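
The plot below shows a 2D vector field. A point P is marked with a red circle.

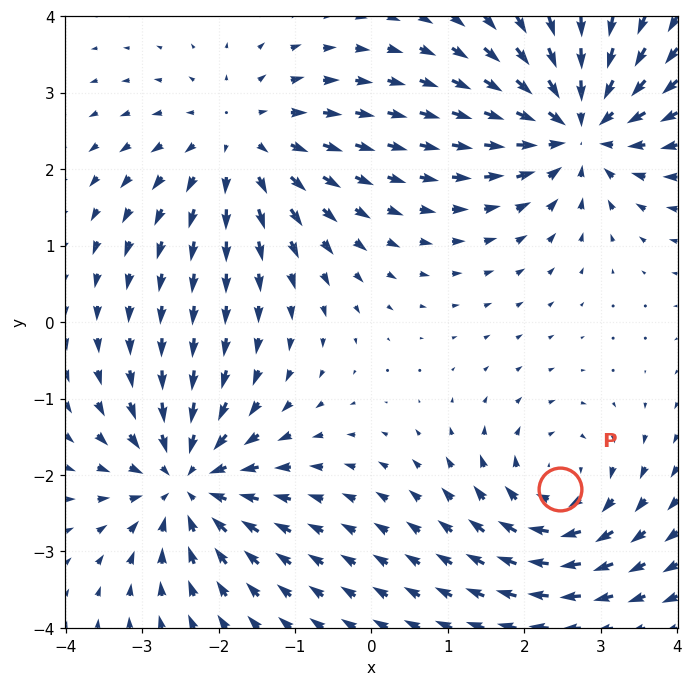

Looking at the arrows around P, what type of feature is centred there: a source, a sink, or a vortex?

At P (2.5, -2.2) the arrows circulate clockwise. Divergence ≈0, curl about -4 — near-zero divergence with nonzero curl is a vortex.

vortex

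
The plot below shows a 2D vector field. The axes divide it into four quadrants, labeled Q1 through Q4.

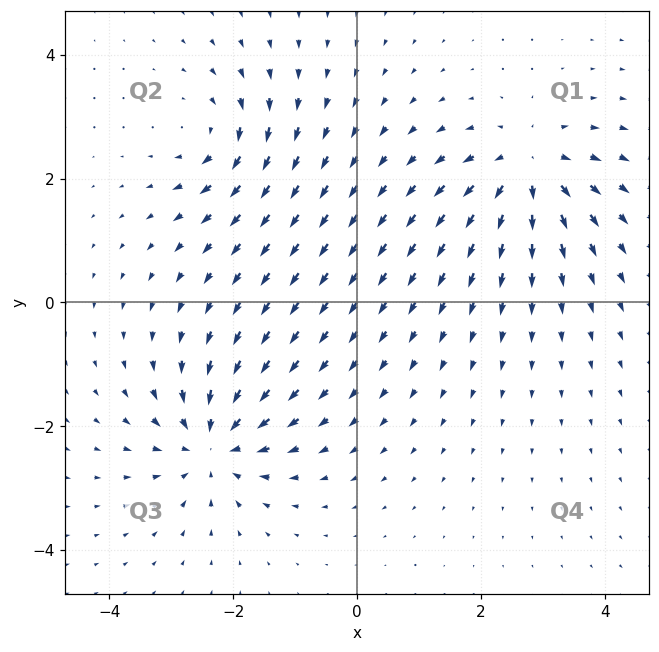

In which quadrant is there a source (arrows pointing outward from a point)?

Q1

The source sits at approximately (2.8, 2.2), which lies in quadrant Q1. The divergence there is about +5, positive as expected for a source.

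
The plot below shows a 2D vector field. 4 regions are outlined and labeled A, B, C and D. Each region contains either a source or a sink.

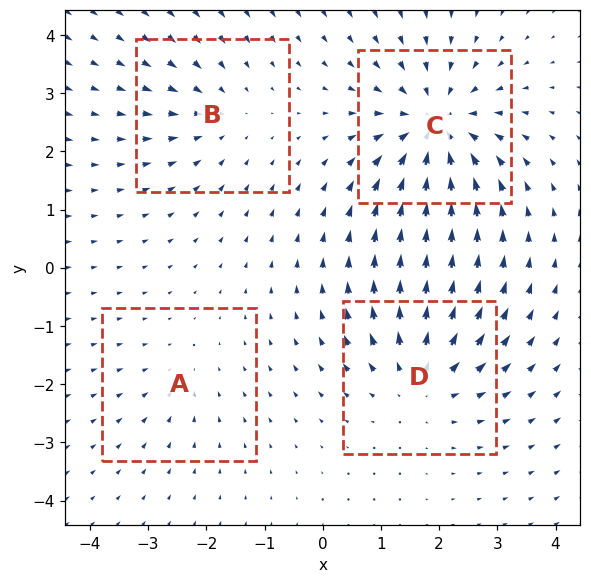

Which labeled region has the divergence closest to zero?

Divergence at each region's feature centre — A: about -2, B: about -3, C: about -7, D: about +5. Region A is closest to zero.

A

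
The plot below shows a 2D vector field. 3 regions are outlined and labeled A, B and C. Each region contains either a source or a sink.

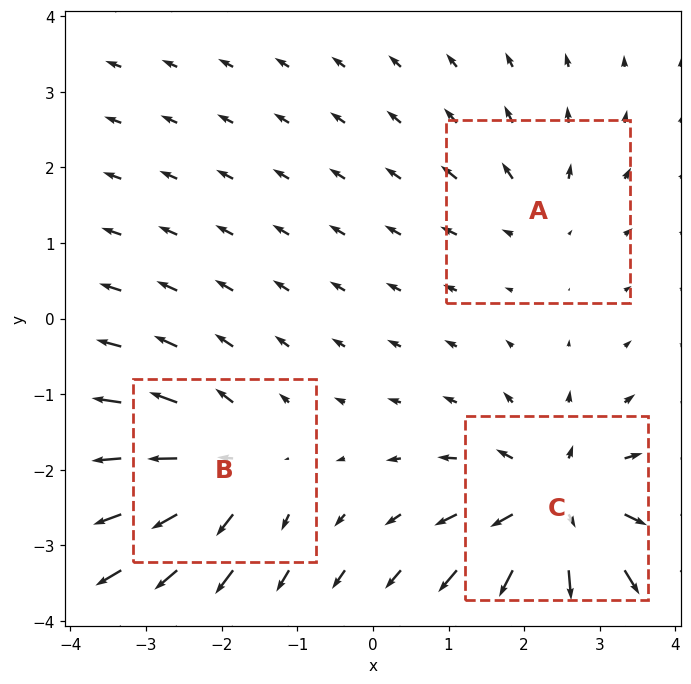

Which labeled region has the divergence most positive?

Divergence at each region's feature centre — A: about +2, B: about +4, C: about +6. Region C is most positive.

C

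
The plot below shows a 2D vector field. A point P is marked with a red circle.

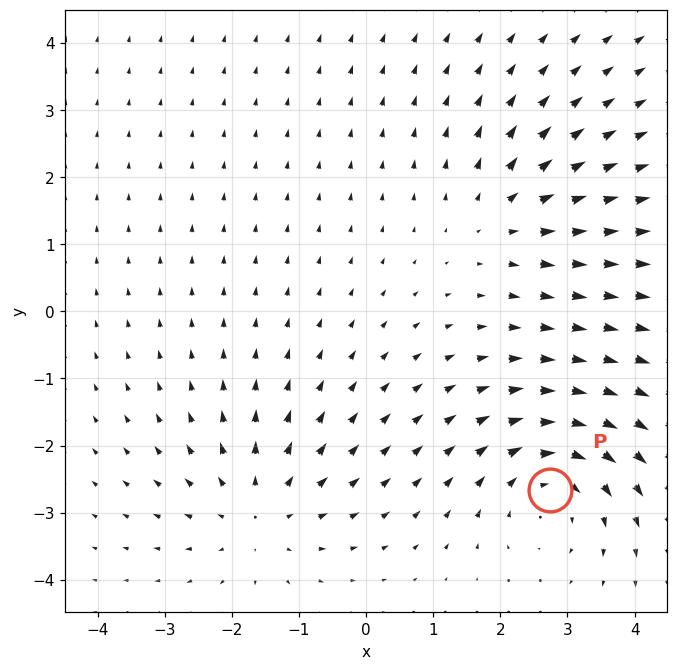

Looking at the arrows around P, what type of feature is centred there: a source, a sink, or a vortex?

At P (2.7, -2.7) the arrows circulate clockwise. Divergence ≈0, curl about -4 — near-zero divergence with nonzero curl is a vortex.

vortex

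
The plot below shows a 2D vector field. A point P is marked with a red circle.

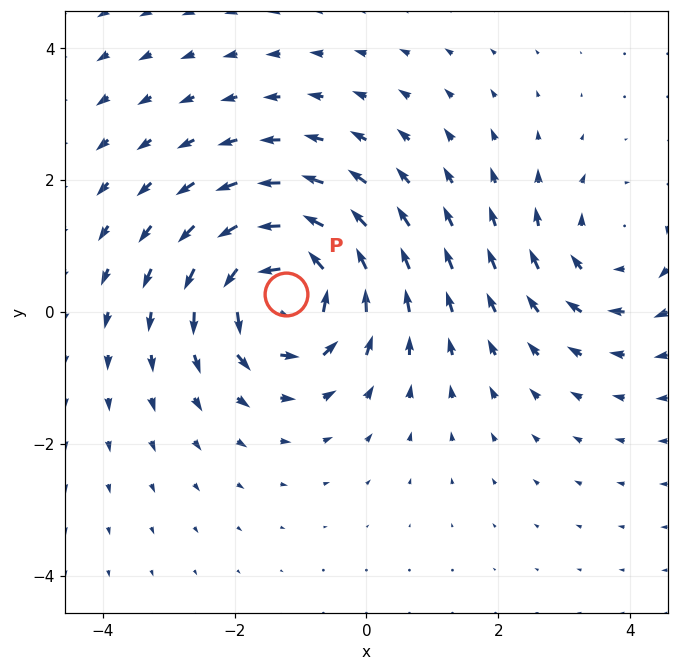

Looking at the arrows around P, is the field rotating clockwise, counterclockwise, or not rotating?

Near P at (-1.2, 0.3) the arrows circulate counterclockwise. The curl (z-component) there is about +5; positive curl means counterclockwise rotation.

counterclockwise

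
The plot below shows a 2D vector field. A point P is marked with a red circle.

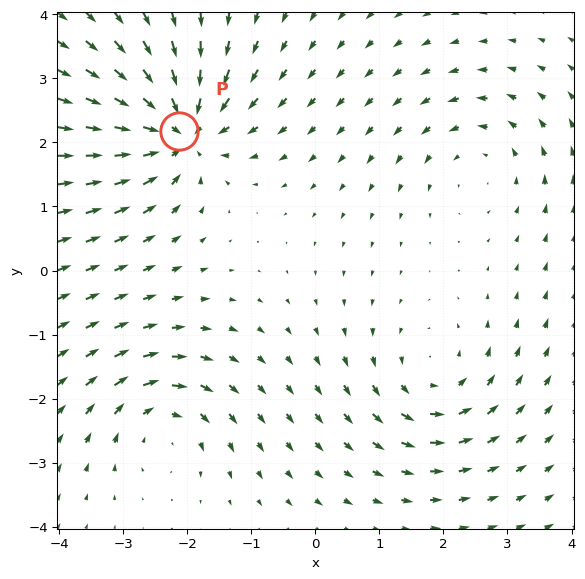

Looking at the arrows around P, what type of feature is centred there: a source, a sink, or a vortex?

At P (-2.1, 2.2) the arrows converge inward. Divergence about -6, curl ≈0 — negative divergence with near-zero curl is a sink.

sink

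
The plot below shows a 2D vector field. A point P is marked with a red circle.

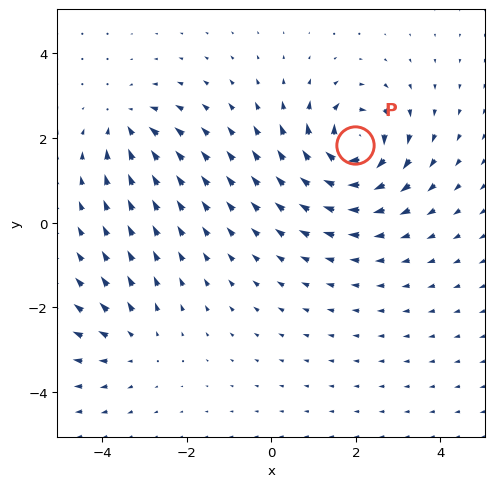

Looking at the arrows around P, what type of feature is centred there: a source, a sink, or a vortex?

vortex

At P (2.0, 1.8) the arrows circulate clockwise. Divergence ≈0, curl about -7 — near-zero divergence with nonzero curl is a vortex.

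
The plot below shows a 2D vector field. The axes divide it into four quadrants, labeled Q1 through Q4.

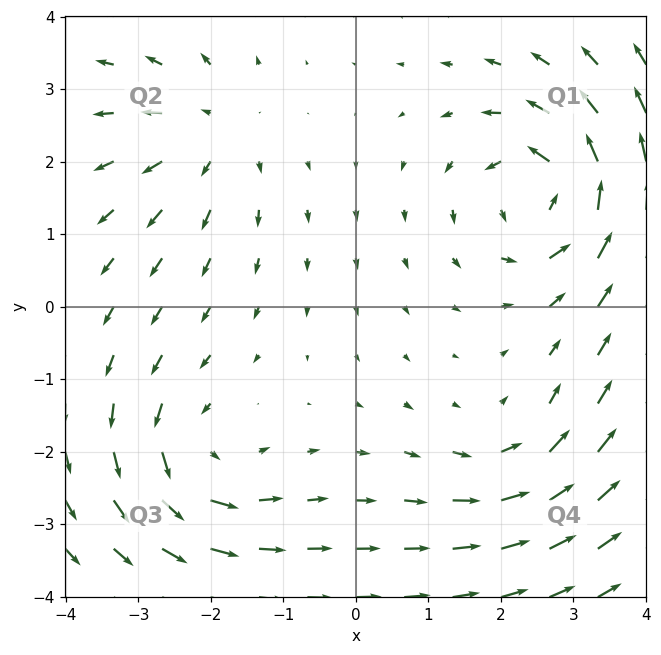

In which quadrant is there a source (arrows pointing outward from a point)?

The source sits at approximately (-2.0, 2.4), which lies in quadrant Q2. The divergence there is about +3, positive as expected for a source.

Q2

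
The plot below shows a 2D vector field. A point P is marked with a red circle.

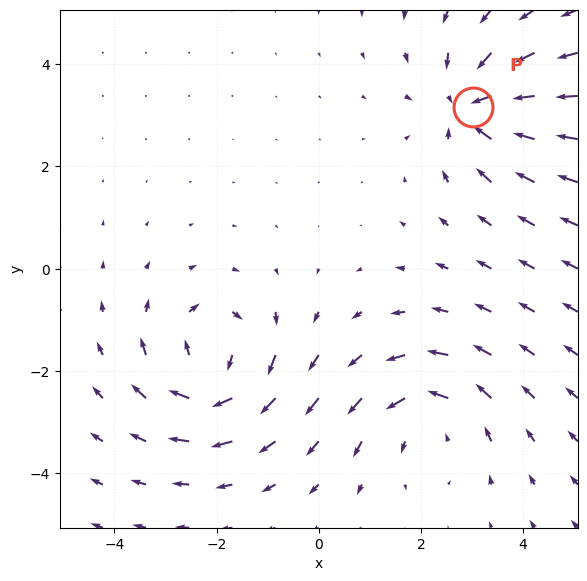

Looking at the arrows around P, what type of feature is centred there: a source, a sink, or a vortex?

sink

At P (3.0, 3.2) the arrows converge inward. Divergence about -3, curl ≈0 — negative divergence with near-zero curl is a sink.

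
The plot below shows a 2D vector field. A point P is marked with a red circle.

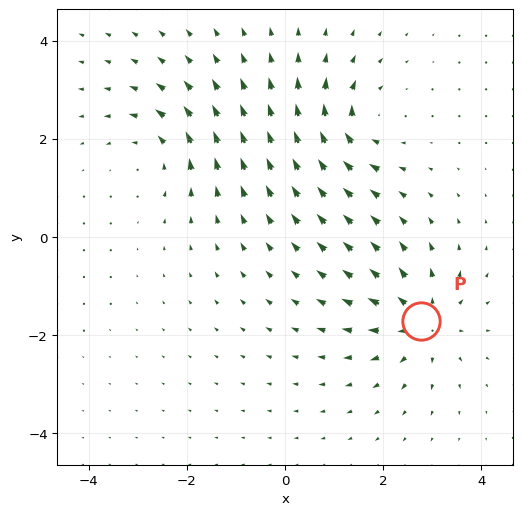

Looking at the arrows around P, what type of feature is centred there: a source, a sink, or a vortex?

source

At P (2.8, -1.7) the arrows spread outward. Divergence about +6, curl ≈0 — positive divergence with near-zero curl is a source.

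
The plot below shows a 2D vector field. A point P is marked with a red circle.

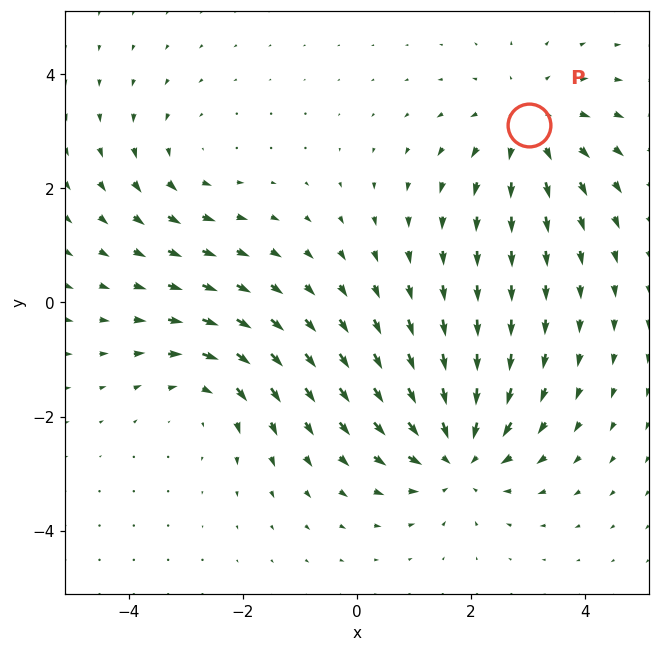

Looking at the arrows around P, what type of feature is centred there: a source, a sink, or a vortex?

source

At P (3.0, 3.1) the arrows spread outward. Divergence about +3, curl ≈0 — positive divergence with near-zero curl is a source.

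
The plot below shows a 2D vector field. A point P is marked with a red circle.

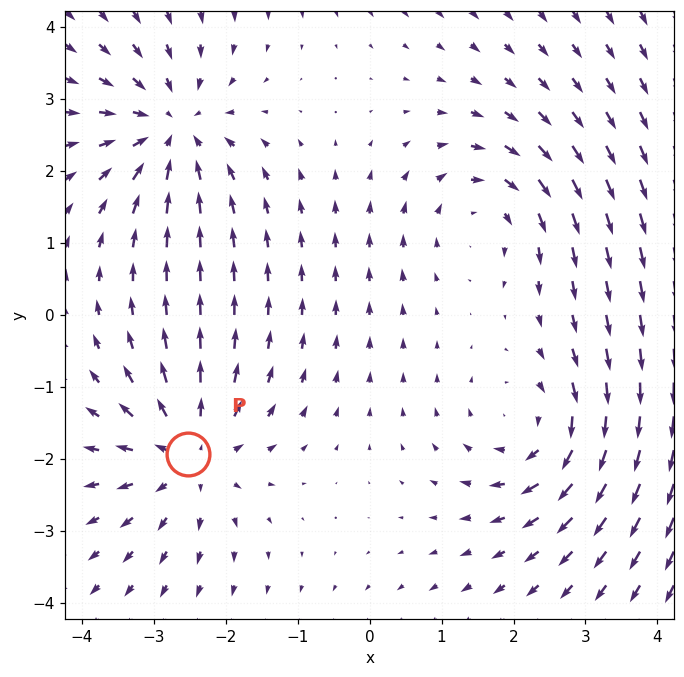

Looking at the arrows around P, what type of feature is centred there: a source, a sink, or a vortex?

At P (-2.5, -1.9) the arrows spread outward. Divergence about +4, curl ≈0 — positive divergence with near-zero curl is a source.

source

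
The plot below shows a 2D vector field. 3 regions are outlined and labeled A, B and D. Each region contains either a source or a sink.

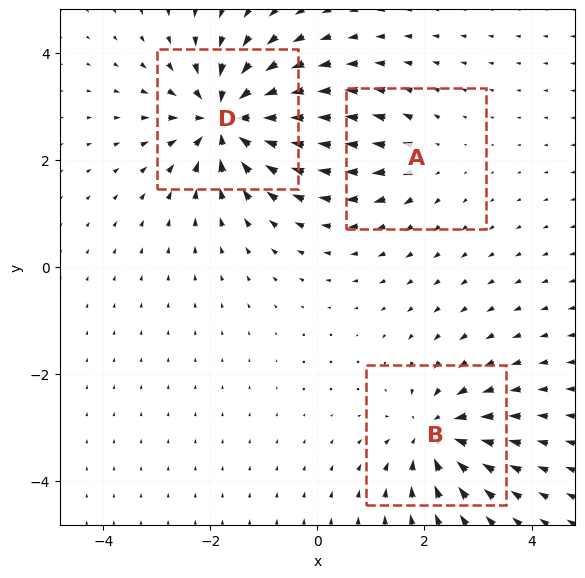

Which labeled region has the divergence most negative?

Divergence at each region's feature centre — A: about +2, B: about -4, D: about -6. Region D is most negative.

D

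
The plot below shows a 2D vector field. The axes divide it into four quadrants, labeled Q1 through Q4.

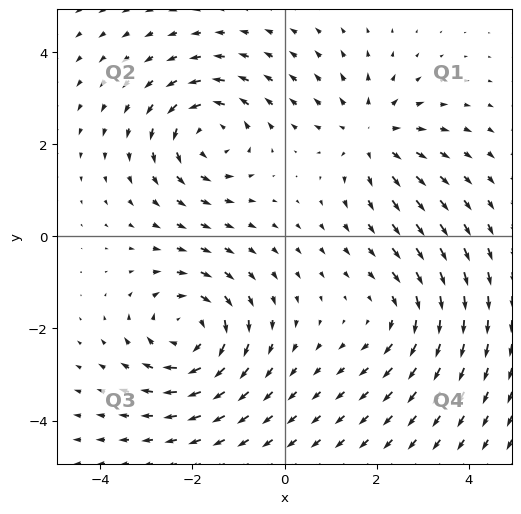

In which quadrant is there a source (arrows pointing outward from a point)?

Q1

The source sits at approximately (1.9, 2.2), which lies in quadrant Q1. The divergence there is about +4, positive as expected for a source.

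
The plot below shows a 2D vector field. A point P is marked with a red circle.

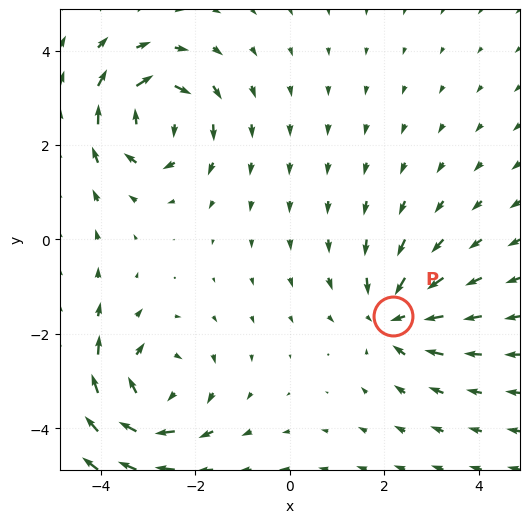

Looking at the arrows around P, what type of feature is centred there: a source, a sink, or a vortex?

At P (2.2, -1.6) the arrows converge inward. Divergence about -4, curl ≈0 — negative divergence with near-zero curl is a sink.

sink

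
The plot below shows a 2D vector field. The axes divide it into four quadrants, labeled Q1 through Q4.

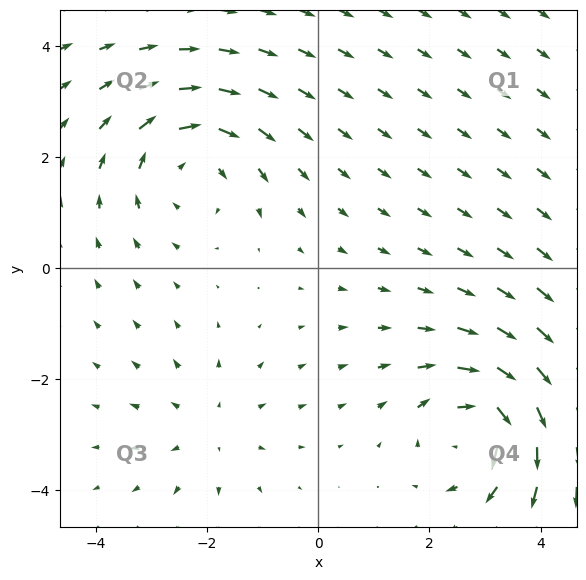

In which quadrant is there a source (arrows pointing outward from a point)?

The source sits at approximately (-2.0, -2.9), which lies in quadrant Q3. The divergence there is about +2, positive as expected for a source.

Q3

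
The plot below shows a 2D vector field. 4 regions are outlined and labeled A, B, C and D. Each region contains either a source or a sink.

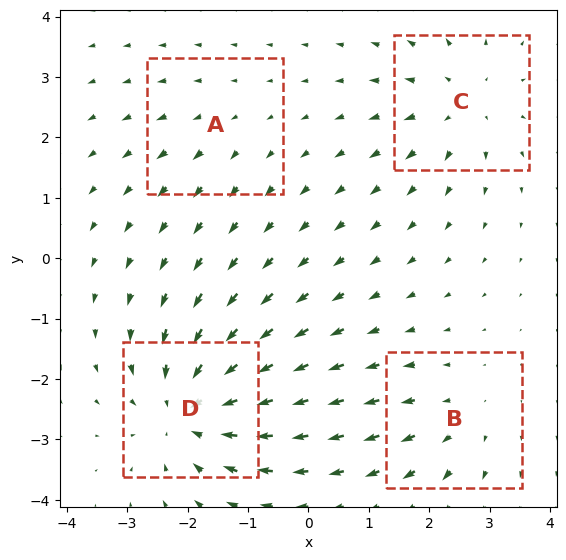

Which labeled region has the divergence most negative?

Divergence at each region's feature centre — A: about +2, B: about +3, C: about +4, D: about -6. Region D is most negative.

D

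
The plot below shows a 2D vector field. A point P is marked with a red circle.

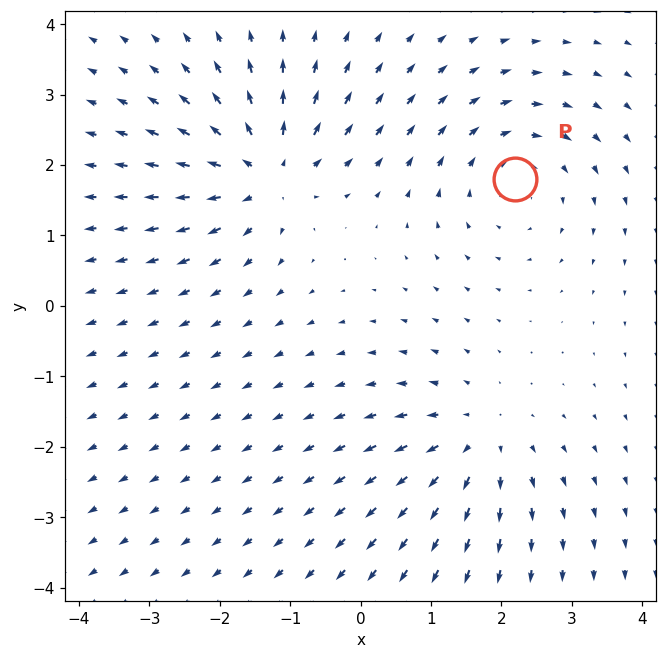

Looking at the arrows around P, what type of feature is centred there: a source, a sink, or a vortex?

At P (2.2, 1.8) the arrows circulate clockwise. Divergence ≈0, curl about -4 — near-zero divergence with nonzero curl is a vortex.

vortex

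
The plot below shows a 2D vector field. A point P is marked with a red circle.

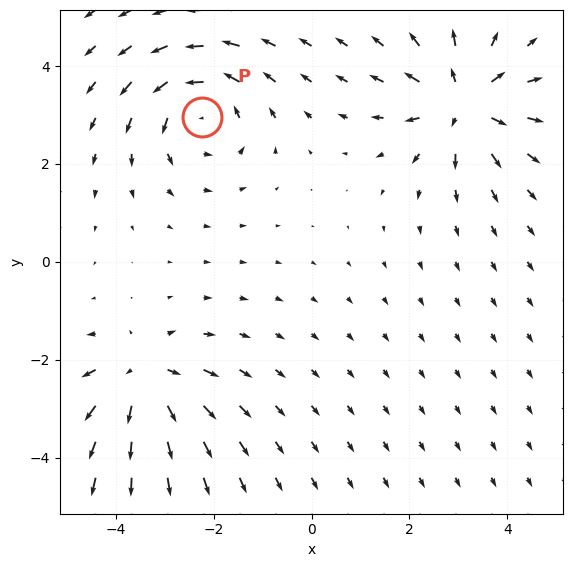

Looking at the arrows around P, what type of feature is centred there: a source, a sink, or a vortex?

vortex

At P (-2.2, 3.0) the arrows circulate counterclockwise. Divergence ≈0, curl about +4 — near-zero divergence with nonzero curl is a vortex.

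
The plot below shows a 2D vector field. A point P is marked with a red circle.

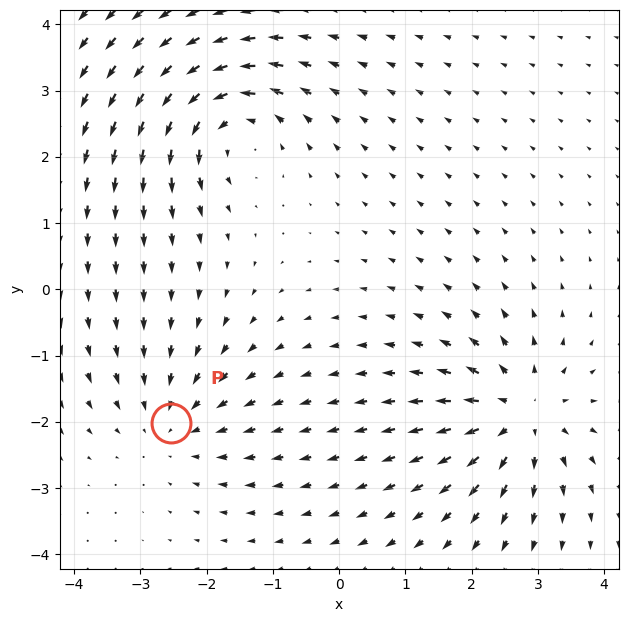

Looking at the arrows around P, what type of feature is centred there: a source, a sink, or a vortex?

At P (-2.5, -2.0) the arrows converge inward. Divergence about -3, curl ≈0 — negative divergence with near-zero curl is a sink.

sink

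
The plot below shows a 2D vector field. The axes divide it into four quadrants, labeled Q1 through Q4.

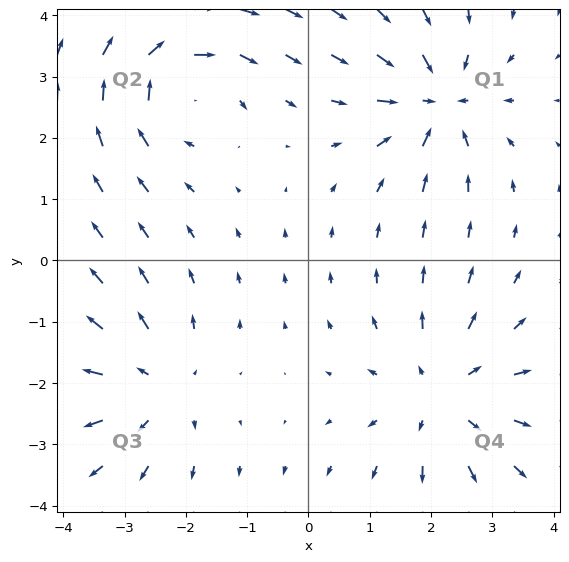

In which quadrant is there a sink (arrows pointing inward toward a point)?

The sink sits at approximately (2.1, 2.6), which lies in quadrant Q1. The divergence there is about -6, negative as expected for a sink.

Q1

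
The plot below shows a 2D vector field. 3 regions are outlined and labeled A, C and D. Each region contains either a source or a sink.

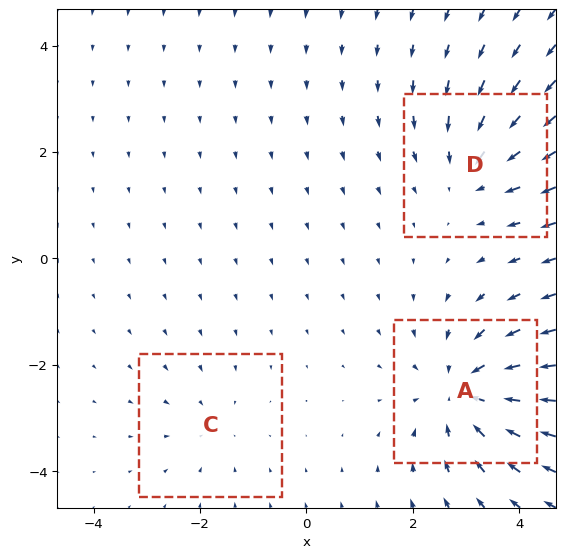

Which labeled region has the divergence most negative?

A

Divergence at each region's feature centre — A: about -5, C: about -2, D: about -3. Region A is most negative.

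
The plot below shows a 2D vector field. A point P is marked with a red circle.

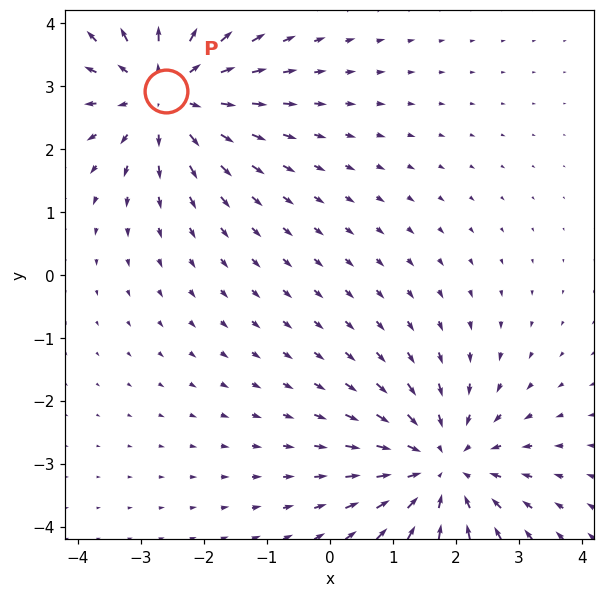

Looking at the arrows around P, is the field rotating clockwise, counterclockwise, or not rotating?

not rotating

Near P at (-2.6, 2.9) the arrows show no circulation. The curl there is ≈0.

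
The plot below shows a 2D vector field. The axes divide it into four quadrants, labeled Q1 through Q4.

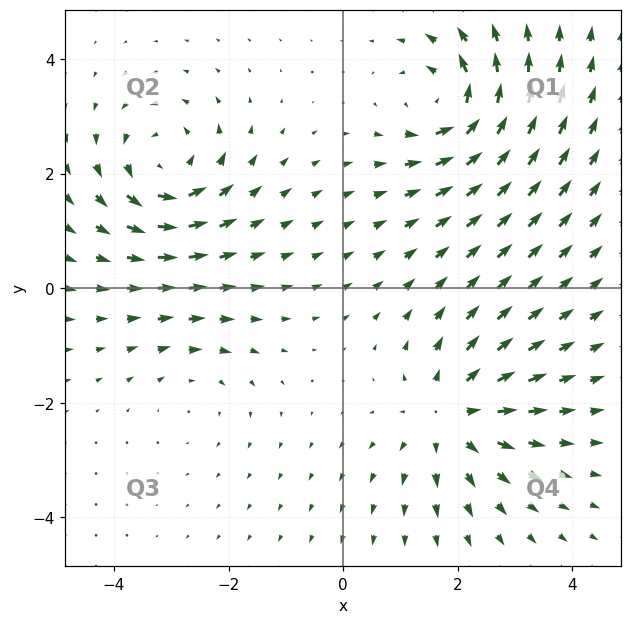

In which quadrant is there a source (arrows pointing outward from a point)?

Q4

The source sits at approximately (1.9, -2.2), which lies in quadrant Q4. The divergence there is about +5, positive as expected for a source.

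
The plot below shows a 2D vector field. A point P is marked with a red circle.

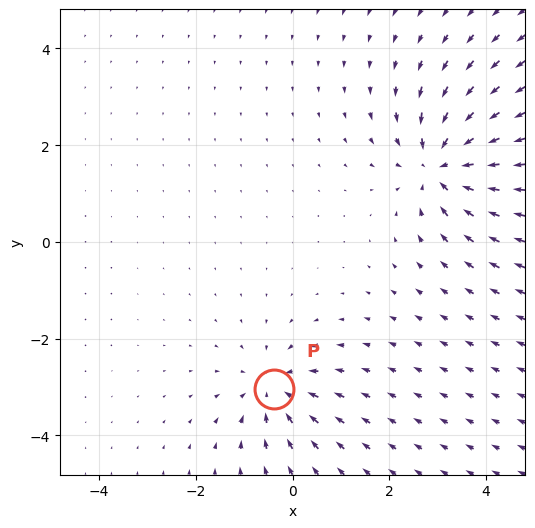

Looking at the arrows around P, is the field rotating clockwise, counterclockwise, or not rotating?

Near P at (-0.4, -3.0) the arrows show no circulation. The curl there is ≈0.

not rotating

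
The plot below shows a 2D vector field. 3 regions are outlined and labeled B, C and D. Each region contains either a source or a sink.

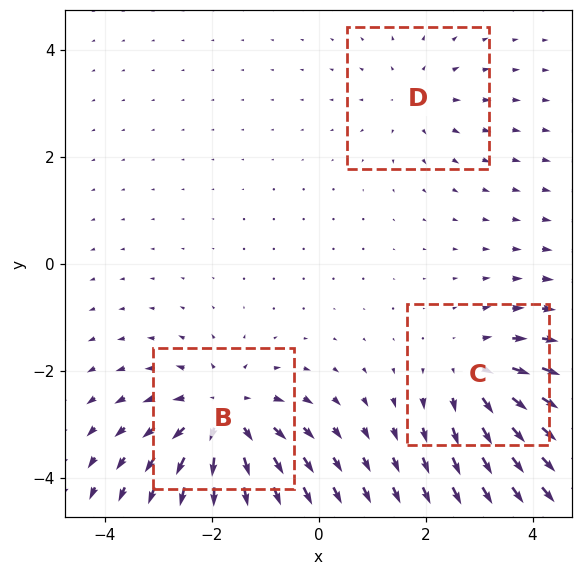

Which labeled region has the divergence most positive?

B

Divergence at each region's feature centre — B: about +5, C: about +3, D: about +2. Region B is most positive.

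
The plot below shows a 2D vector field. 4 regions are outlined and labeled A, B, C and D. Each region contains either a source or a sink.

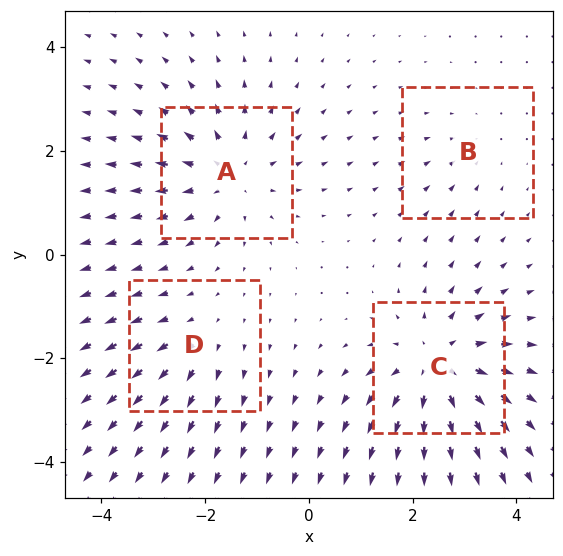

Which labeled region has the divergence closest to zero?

Divergence at each region's feature centre — A: about +5, B: about -2, C: about +6, D: about +3. Region B is closest to zero.

B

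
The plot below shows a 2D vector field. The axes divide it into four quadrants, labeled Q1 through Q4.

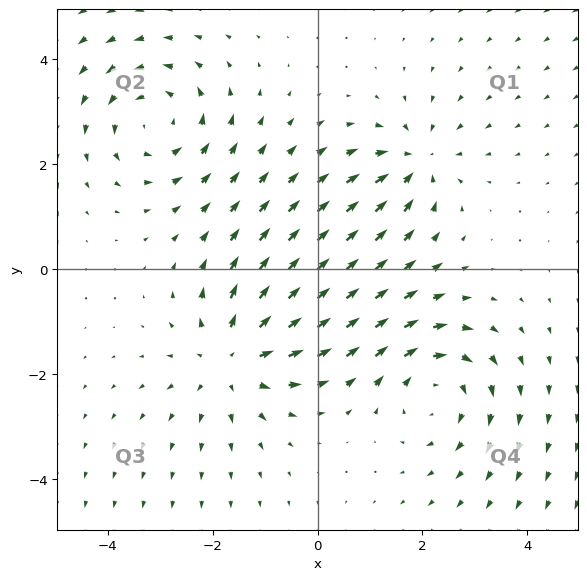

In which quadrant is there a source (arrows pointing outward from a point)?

The source sits at approximately (-1.6, -1.7), which lies in quadrant Q3. The divergence there is about +4, positive as expected for a source.

Q3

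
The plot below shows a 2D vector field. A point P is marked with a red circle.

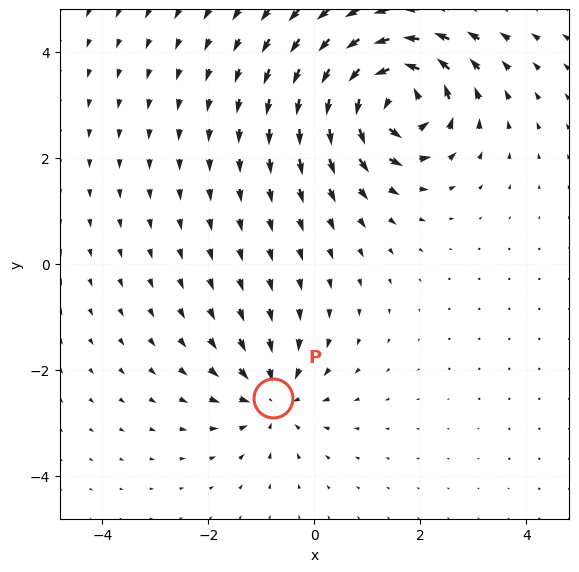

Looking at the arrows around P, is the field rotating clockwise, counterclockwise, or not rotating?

Near P at (-0.8, -2.5) the arrows show no circulation. The curl there is ≈0.

not rotating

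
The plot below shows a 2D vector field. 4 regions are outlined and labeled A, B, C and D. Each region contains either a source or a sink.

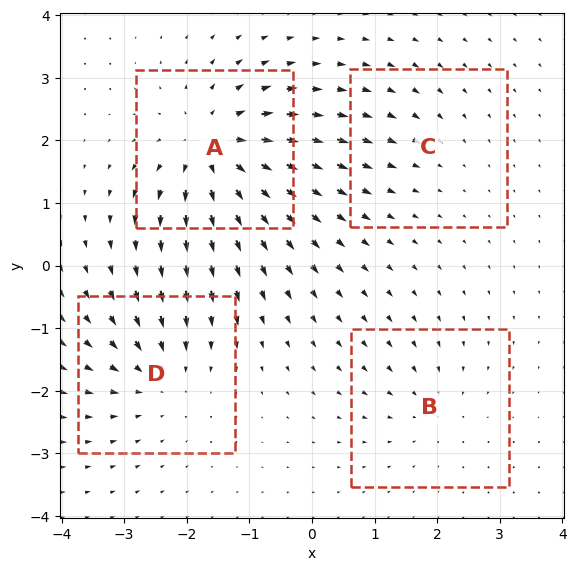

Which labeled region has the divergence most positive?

A

Divergence at each region's feature centre — A: about +8, B: about -3, C: about -2, D: about -5. Region A is most positive.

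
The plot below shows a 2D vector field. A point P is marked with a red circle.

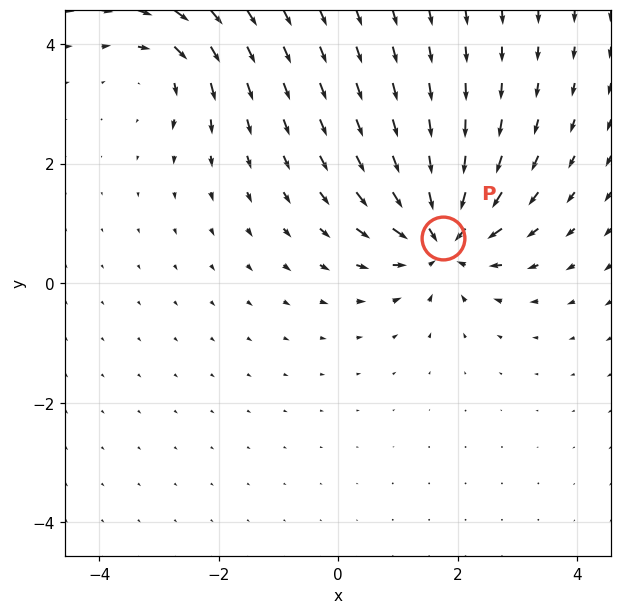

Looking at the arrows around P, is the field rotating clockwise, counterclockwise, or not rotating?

Near P at (1.7, 0.8) the arrows show no circulation. The curl there is ≈0.

not rotating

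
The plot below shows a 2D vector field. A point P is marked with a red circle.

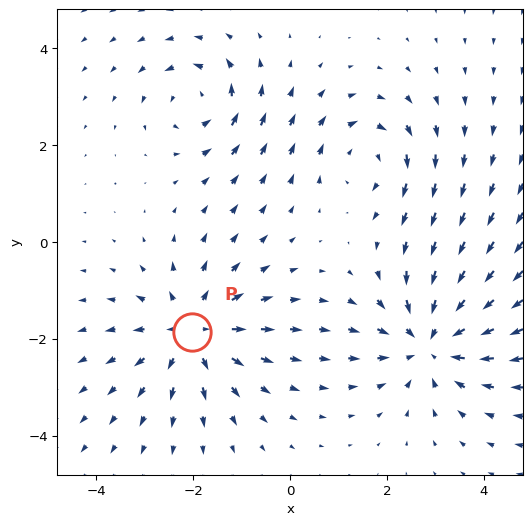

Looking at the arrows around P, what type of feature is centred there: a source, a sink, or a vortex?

source

At P (-2.0, -1.9) the arrows spread outward. Divergence about +4, curl ≈0 — positive divergence with near-zero curl is a source.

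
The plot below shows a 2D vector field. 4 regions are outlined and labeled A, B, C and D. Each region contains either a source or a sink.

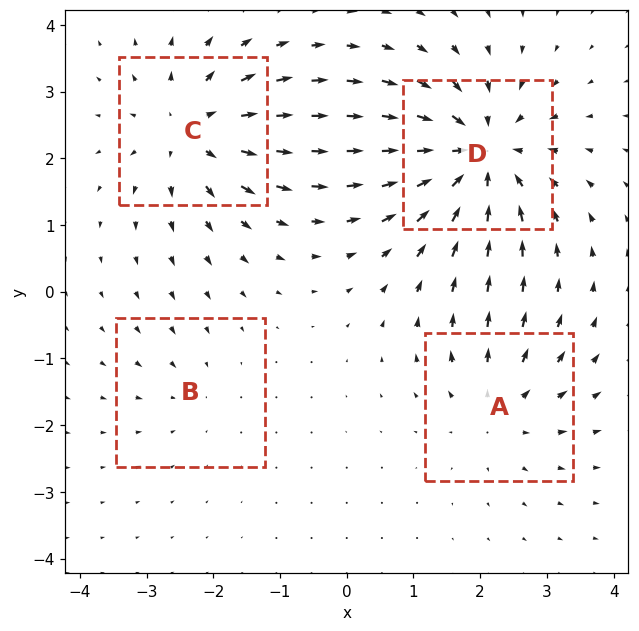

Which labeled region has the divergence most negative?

D

Divergence at each region's feature centre — A: about +4, B: about -2, C: about +5, D: about -7. Region D is most negative.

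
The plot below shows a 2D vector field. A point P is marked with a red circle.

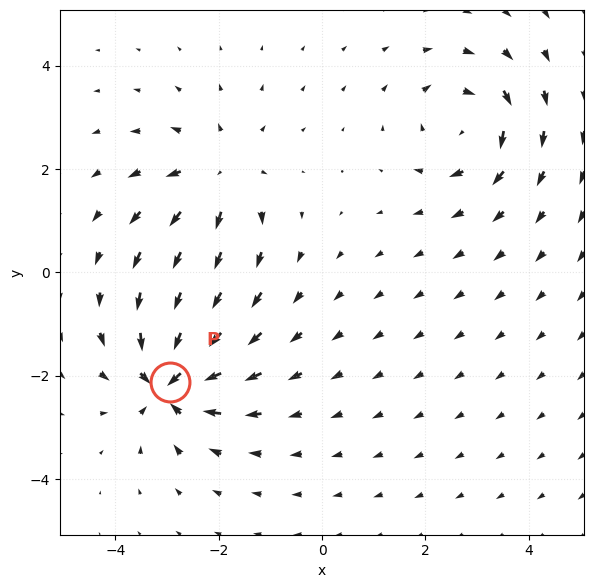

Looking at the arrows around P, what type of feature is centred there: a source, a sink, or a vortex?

At P (-3.0, -2.1) the arrows converge inward. Divergence about -6, curl ≈0 — negative divergence with near-zero curl is a sink.

sink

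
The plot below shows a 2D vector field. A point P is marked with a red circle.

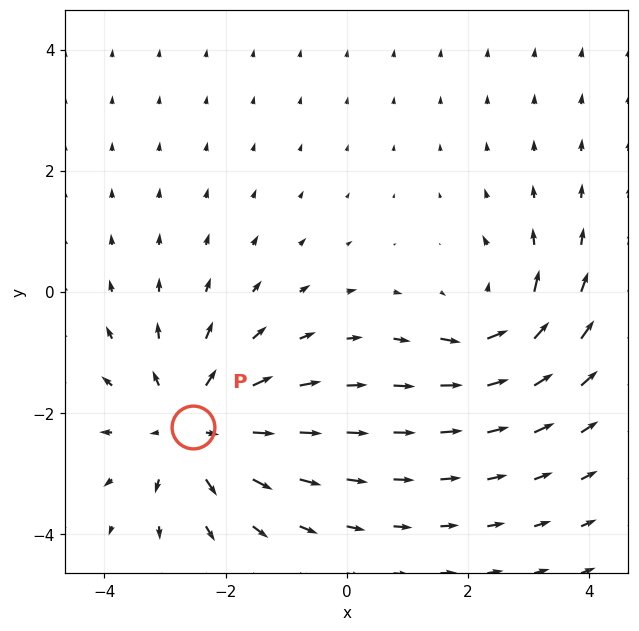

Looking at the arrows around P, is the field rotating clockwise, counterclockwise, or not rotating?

not rotating

Near P at (-2.5, -2.2) the arrows show no circulation. The curl there is ≈0.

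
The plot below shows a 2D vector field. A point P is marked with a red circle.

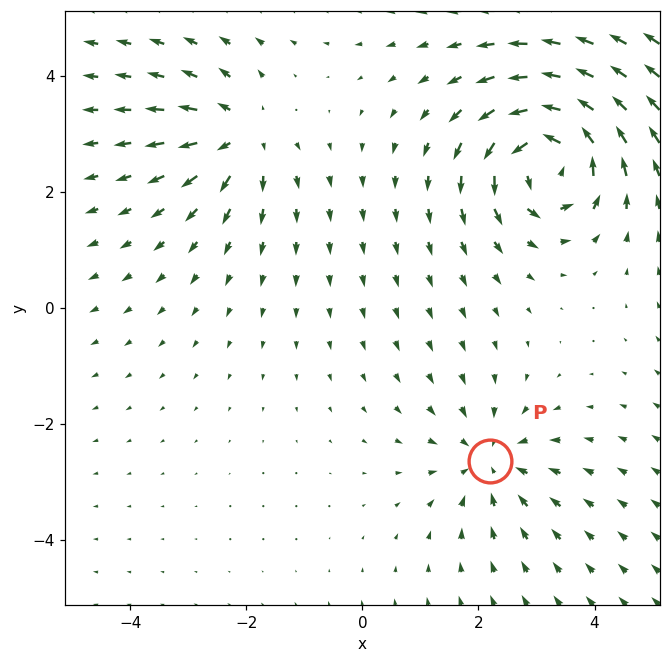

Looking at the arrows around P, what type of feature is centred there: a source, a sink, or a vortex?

sink

At P (2.2, -2.6) the arrows converge inward. Divergence about -3, curl ≈0 — negative divergence with near-zero curl is a sink.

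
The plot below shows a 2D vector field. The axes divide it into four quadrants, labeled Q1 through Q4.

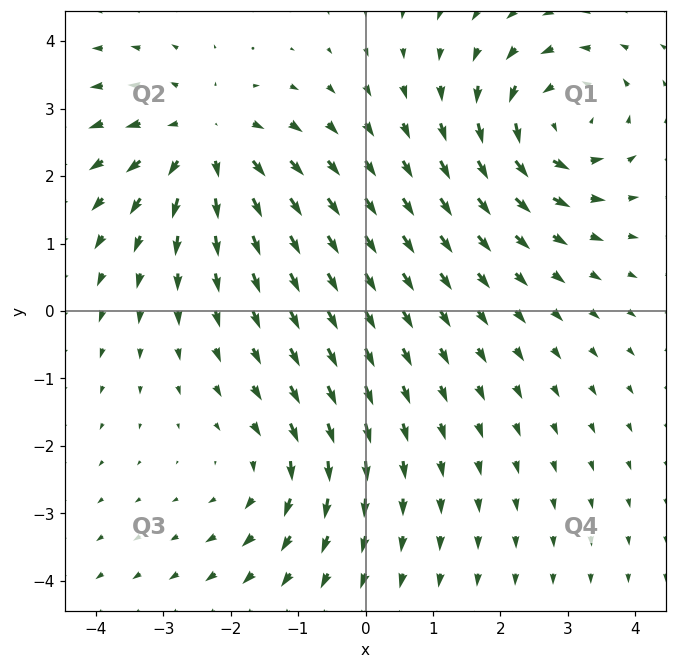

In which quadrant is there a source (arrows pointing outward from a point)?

Q2

The source sits at approximately (-2.4, 2.5), which lies in quadrant Q2. The divergence there is about +5, positive as expected for a source.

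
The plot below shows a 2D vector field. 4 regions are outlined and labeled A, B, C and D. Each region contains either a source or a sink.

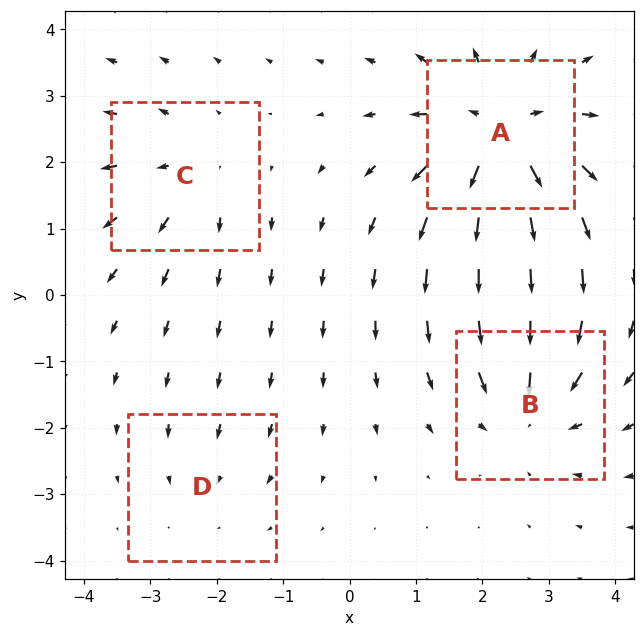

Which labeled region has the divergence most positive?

A

Divergence at each region's feature centre — A: about +6, B: about -4, C: about +3, D: about -2. Region A is most positive.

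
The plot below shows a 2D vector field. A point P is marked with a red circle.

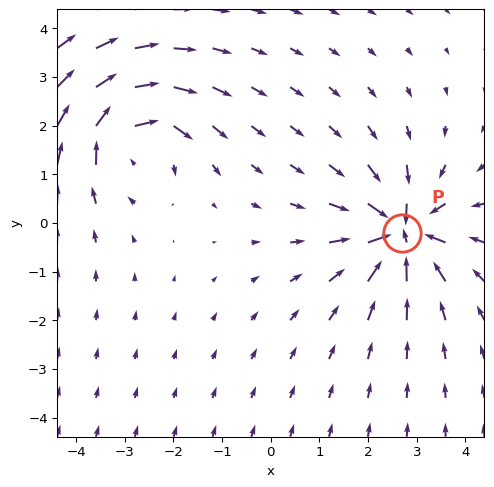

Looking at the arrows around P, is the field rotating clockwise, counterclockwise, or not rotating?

not rotating

Near P at (2.7, -0.2) the arrows show no circulation. The curl there is ≈0.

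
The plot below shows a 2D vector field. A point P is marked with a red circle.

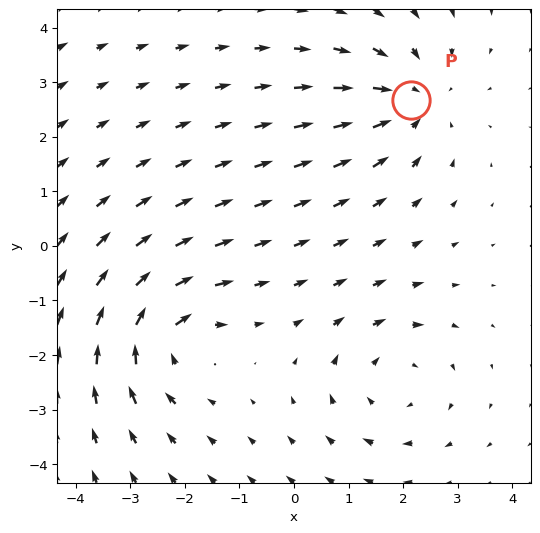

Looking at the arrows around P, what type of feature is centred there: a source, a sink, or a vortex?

sink

At P (2.1, 2.7) the arrows converge inward. Divergence about -3, curl ≈0 — negative divergence with near-zero curl is a sink.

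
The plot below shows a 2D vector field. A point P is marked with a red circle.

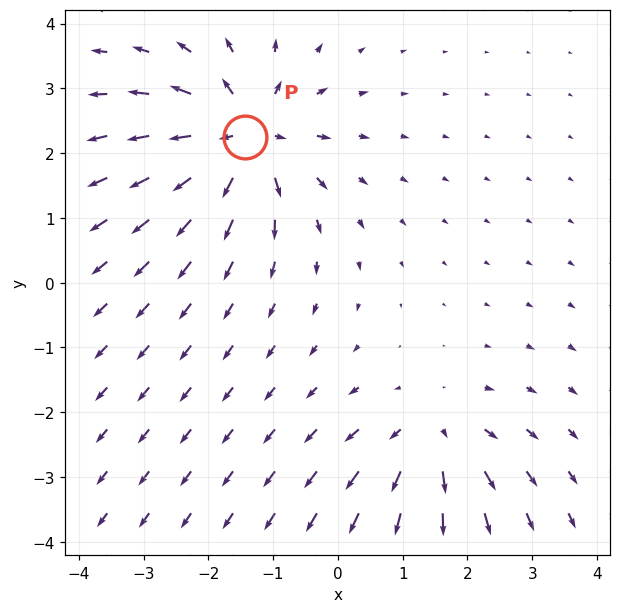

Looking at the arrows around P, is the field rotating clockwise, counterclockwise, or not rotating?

Near P at (-1.4, 2.3) the arrows show no circulation. The curl there is ≈0.

not rotating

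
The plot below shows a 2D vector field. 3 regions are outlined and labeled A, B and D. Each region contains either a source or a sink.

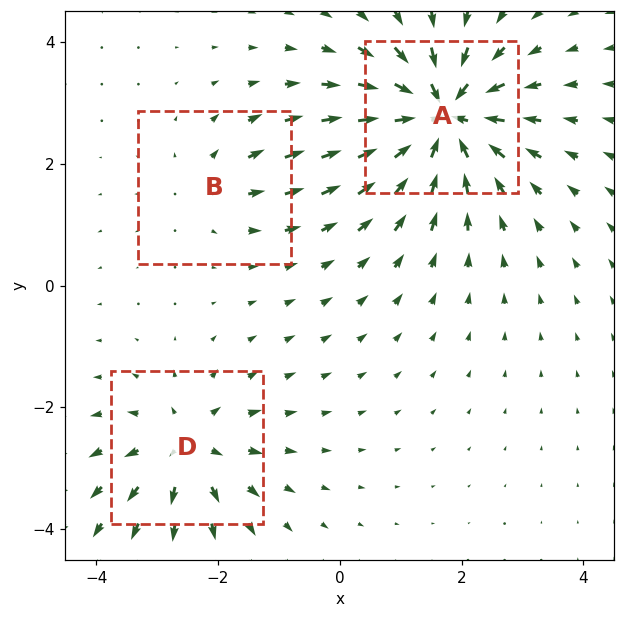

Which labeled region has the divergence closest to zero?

B

Divergence at each region's feature centre — A: about -6, B: about +2, D: about +4. Region B is closest to zero.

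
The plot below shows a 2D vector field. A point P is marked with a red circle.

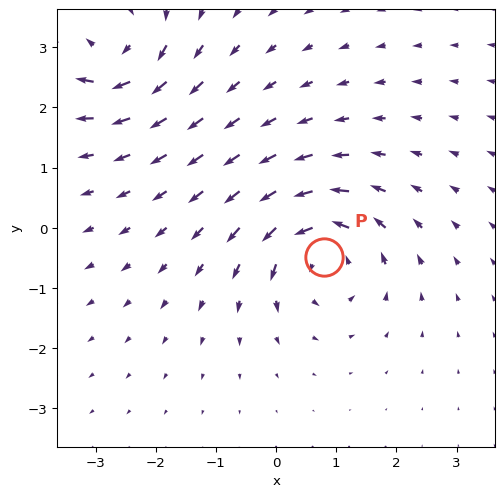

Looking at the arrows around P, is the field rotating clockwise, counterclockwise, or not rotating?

Near P at (0.8, -0.5) the arrows circulate counterclockwise. The curl (z-component) there is about +5; positive curl means counterclockwise rotation.

counterclockwise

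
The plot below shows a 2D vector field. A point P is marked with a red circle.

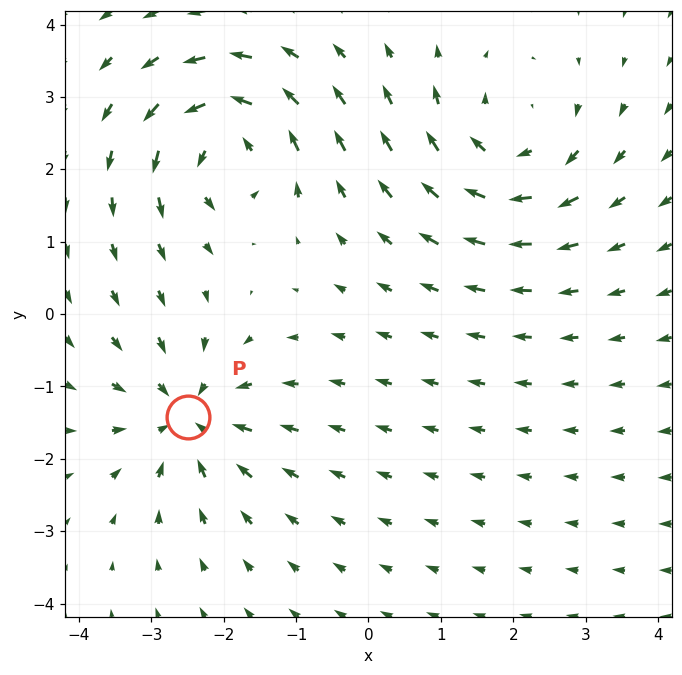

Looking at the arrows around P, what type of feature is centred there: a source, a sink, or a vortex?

sink

At P (-2.5, -1.4) the arrows converge inward. Divergence about -5, curl ≈0 — negative divergence with near-zero curl is a sink.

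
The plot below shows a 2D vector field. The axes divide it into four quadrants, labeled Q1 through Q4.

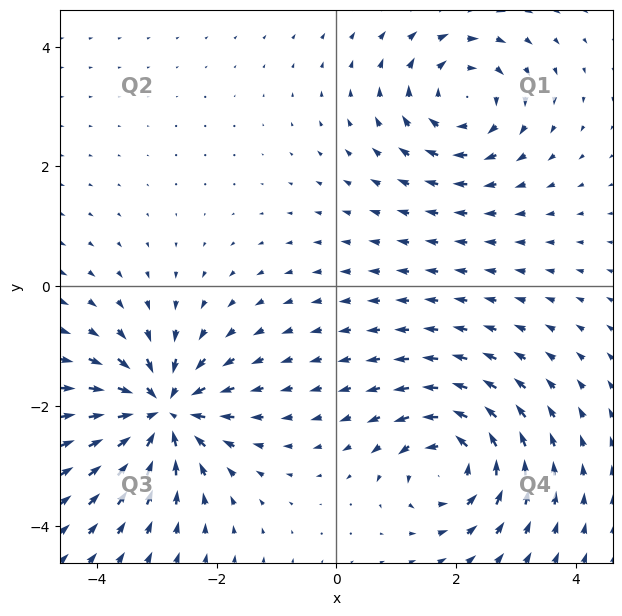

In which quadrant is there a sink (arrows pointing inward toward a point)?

The sink sits at approximately (-2.9, -2.1), which lies in quadrant Q3. The divergence there is about -6, negative as expected for a sink.

Q3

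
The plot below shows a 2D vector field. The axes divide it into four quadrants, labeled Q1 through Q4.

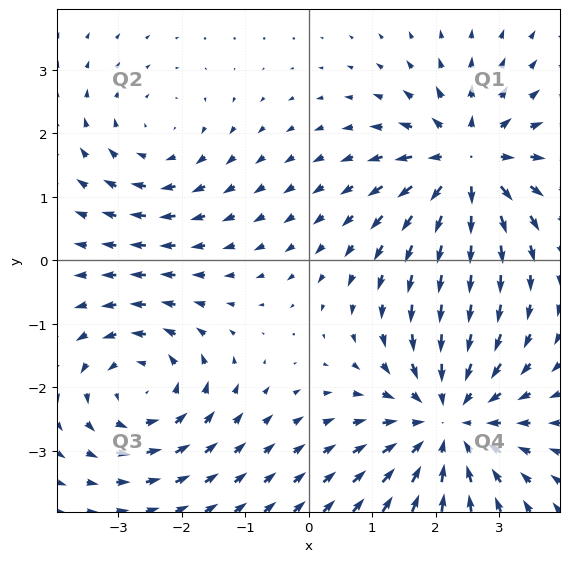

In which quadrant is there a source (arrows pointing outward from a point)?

Q1

The source sits at approximately (2.5, 1.5), which lies in quadrant Q1. The divergence there is about +5, positive as expected for a source.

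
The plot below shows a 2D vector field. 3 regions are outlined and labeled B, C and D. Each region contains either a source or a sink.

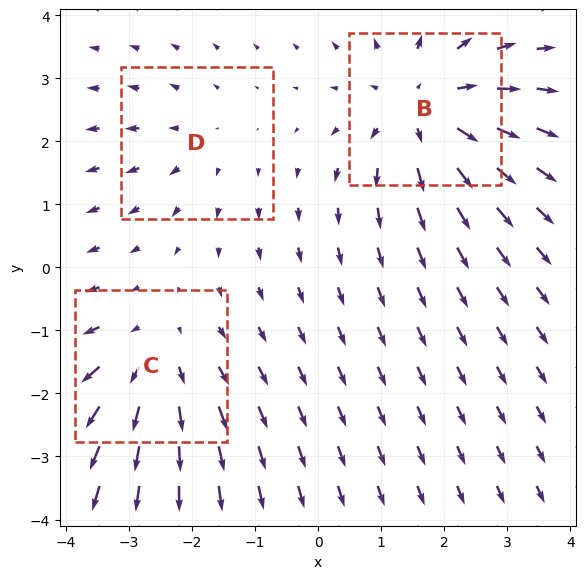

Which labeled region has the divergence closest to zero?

D

Divergence at each region's feature centre — B: about +4, C: about +3, D: about +2. Region D is closest to zero.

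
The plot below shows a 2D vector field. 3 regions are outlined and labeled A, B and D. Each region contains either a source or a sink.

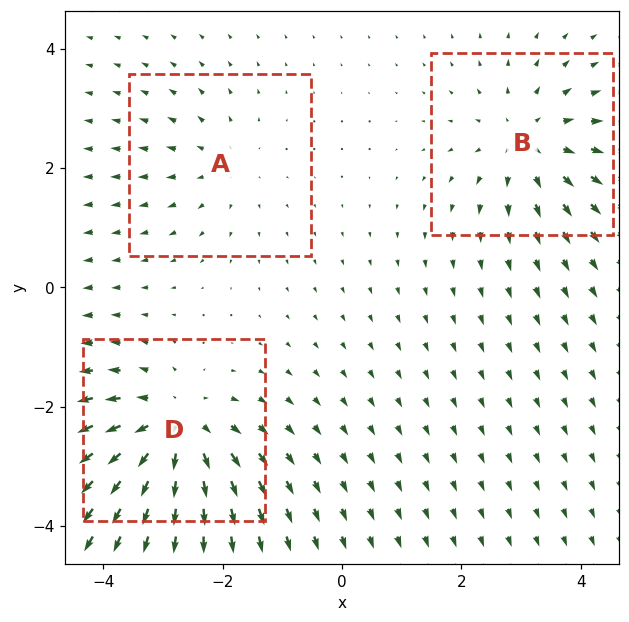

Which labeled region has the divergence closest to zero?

Divergence at each region's feature centre — A: about +2, B: about +3, D: about +5. Region A is closest to zero.

A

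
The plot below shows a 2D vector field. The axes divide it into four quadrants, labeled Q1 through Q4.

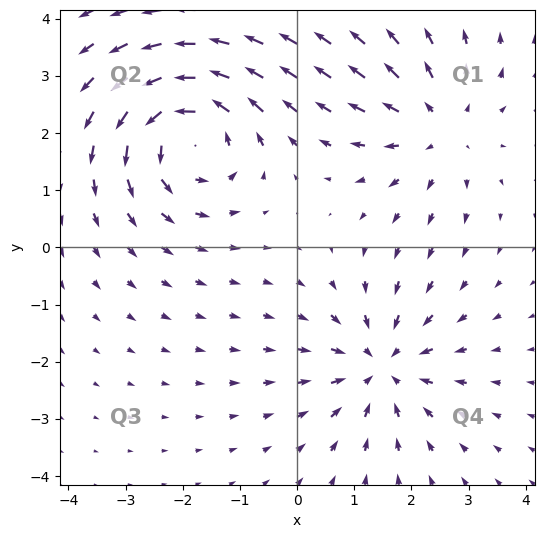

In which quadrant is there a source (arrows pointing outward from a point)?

The source sits at approximately (2.5, 2.1), which lies in quadrant Q1. The divergence there is about +3, positive as expected for a source.

Q1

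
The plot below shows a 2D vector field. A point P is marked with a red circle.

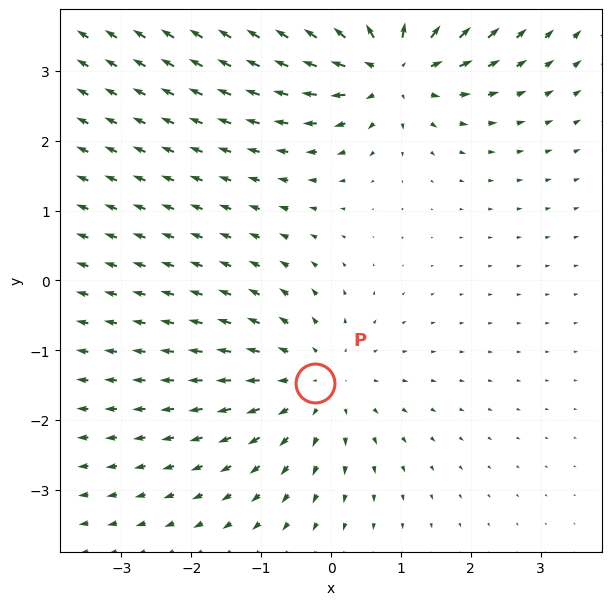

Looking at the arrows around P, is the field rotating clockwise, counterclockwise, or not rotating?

not rotating

Near P at (-0.2, -1.5) the arrows show no circulation. The curl there is ≈0.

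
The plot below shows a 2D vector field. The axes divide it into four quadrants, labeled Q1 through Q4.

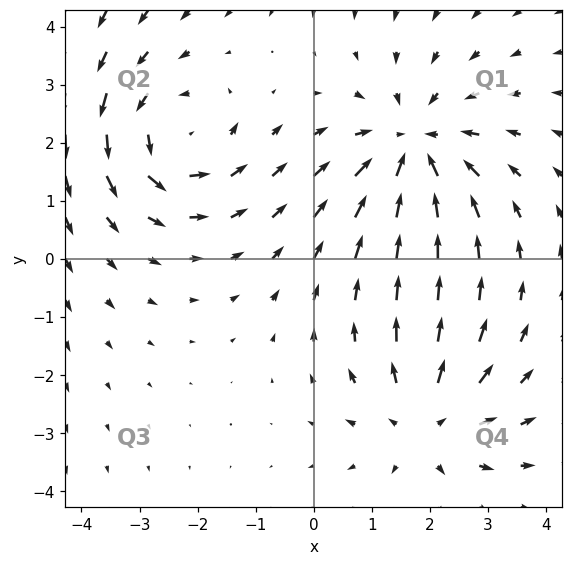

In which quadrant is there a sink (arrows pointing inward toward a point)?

The sink sits at approximately (1.7, 1.9), which lies in quadrant Q1. The divergence there is about -4, negative as expected for a sink.

Q1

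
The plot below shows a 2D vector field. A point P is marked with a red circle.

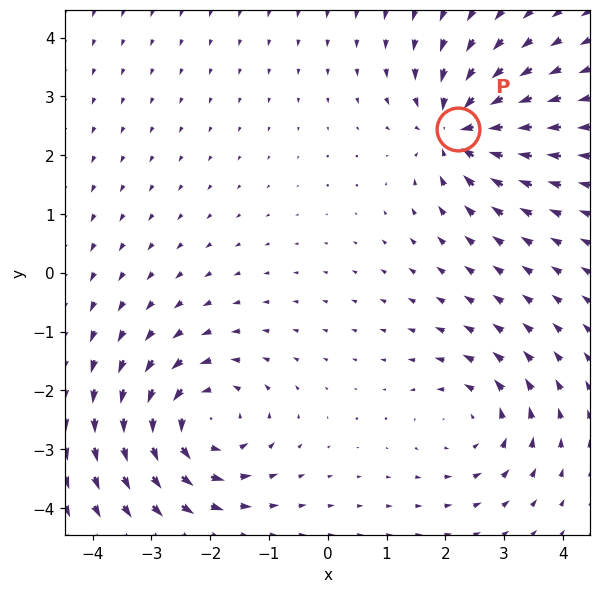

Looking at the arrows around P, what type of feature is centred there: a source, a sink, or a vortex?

sink

At P (2.2, 2.4) the arrows converge inward. Divergence about -6, curl ≈0 — negative divergence with near-zero curl is a sink.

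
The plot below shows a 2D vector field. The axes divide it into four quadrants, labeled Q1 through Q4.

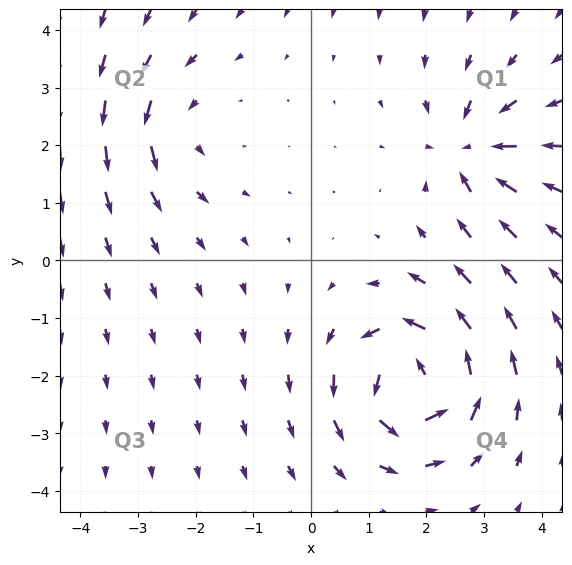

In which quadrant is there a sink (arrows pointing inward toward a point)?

Q1

The sink sits at approximately (2.8, 1.9), which lies in quadrant Q1. The divergence there is about -4, negative as expected for a sink.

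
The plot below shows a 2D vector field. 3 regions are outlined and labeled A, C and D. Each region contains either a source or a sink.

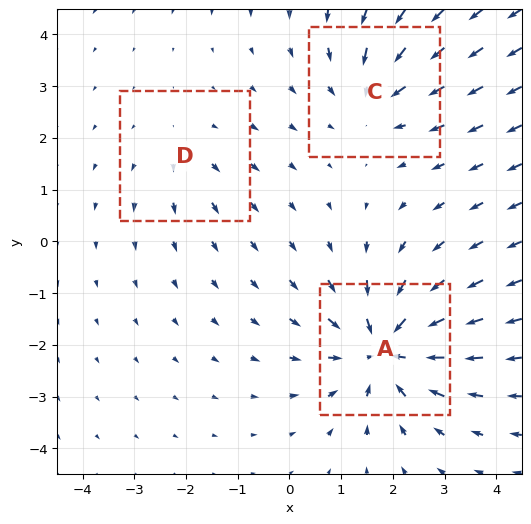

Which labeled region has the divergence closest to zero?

Divergence at each region's feature centre — A: about -5, C: about -3, D: about +2. Region D is closest to zero.

D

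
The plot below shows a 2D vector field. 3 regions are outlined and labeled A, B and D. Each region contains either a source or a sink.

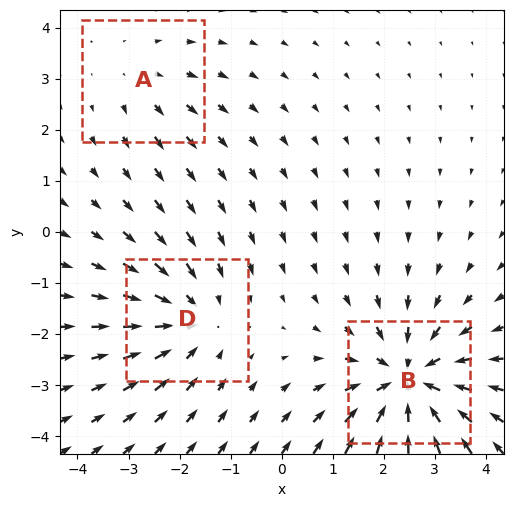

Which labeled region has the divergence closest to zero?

A

Divergence at each region's feature centre — A: about +2, B: about -5, D: about -3. Region A is closest to zero.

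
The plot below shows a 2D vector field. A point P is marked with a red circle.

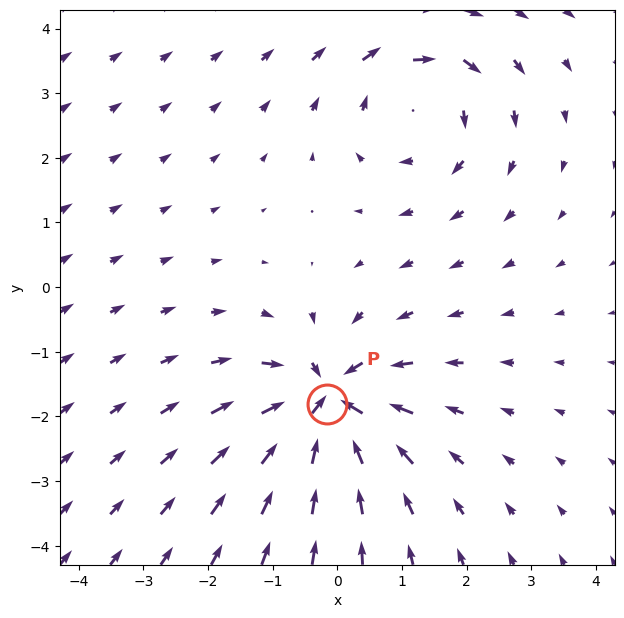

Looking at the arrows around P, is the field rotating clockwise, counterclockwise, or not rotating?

Near P at (-0.2, -1.8) the arrows show no circulation. The curl there is ≈0.

not rotating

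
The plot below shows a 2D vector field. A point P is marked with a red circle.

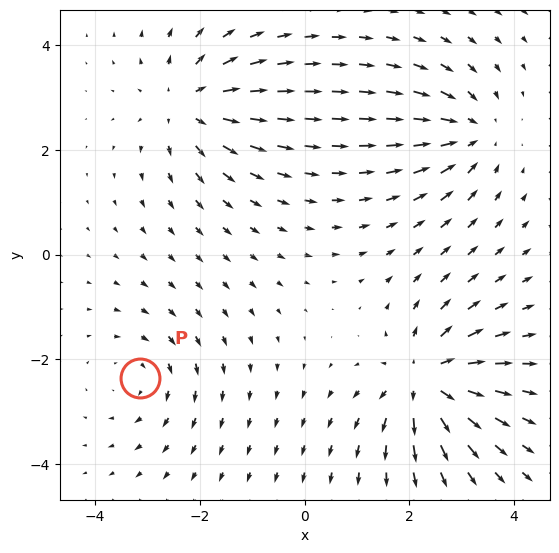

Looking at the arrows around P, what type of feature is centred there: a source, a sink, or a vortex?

At P (-3.1, -2.3) the arrows circulate clockwise. Divergence ≈0, curl about -3 — near-zero divergence with nonzero curl is a vortex.

vortex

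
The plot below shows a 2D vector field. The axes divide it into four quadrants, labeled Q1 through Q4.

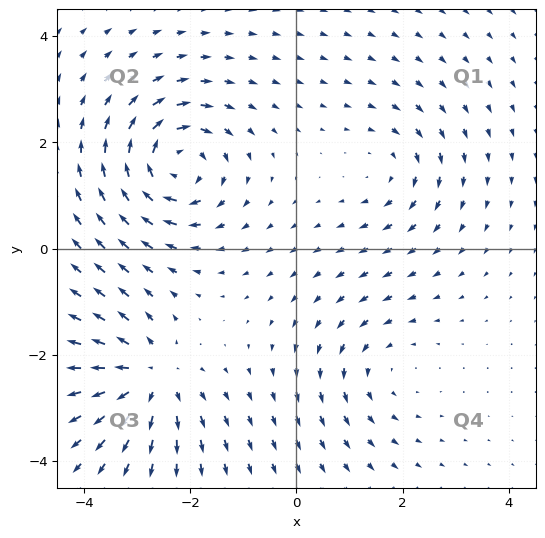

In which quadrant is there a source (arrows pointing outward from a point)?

Q3

The source sits at approximately (-2.7, -2.4), which lies in quadrant Q3. The divergence there is about +5, positive as expected for a source.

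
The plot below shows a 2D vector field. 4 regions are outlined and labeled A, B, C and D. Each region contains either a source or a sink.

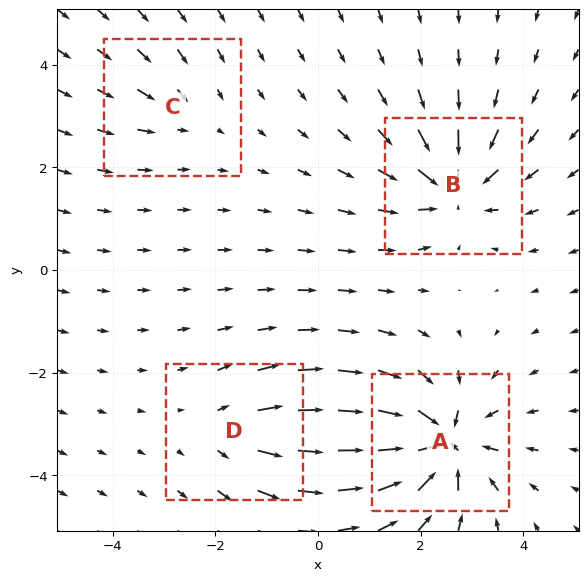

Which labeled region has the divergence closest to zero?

C

Divergence at each region's feature centre — A: about -8, B: about -6, C: about -2, D: about +4. Region C is closest to zero.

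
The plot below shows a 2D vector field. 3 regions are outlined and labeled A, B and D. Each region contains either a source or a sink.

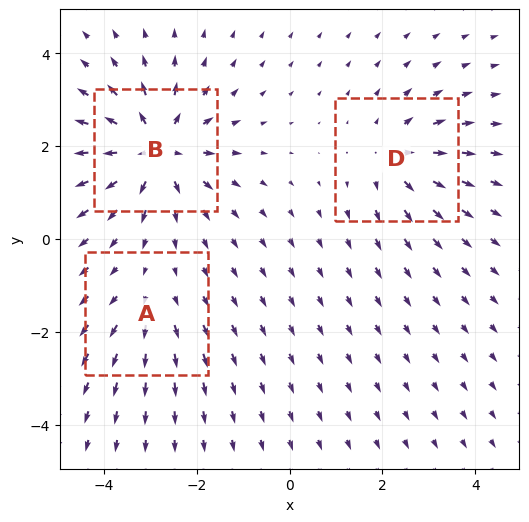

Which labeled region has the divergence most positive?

Divergence at each region's feature centre — A: about +2, B: about +5, D: about +3. Region B is most positive.

B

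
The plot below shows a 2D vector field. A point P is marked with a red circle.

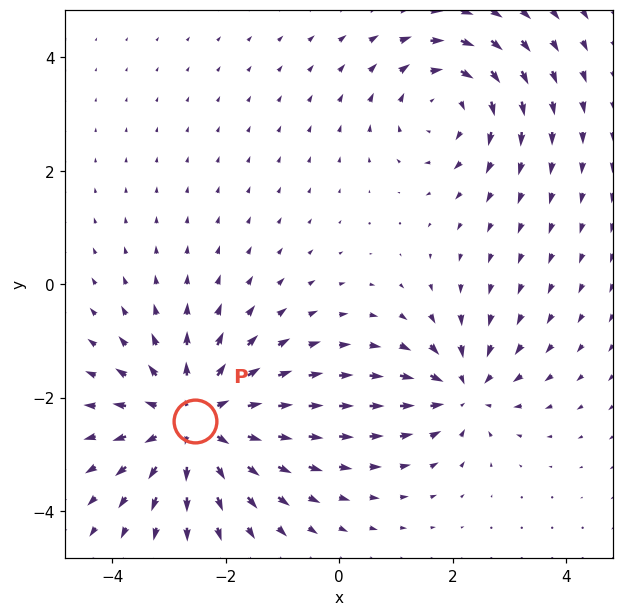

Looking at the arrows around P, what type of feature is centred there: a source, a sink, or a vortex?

source

At P (-2.5, -2.4) the arrows spread outward. Divergence about +4, curl ≈0 — positive divergence with near-zero curl is a source.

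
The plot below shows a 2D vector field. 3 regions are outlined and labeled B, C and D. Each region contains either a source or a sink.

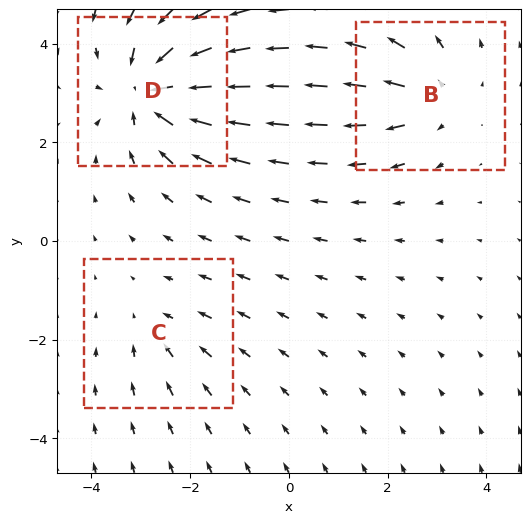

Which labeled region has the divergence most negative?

Divergence at each region's feature centre — B: about +3, C: about -2, D: about -5. Region D is most negative.

D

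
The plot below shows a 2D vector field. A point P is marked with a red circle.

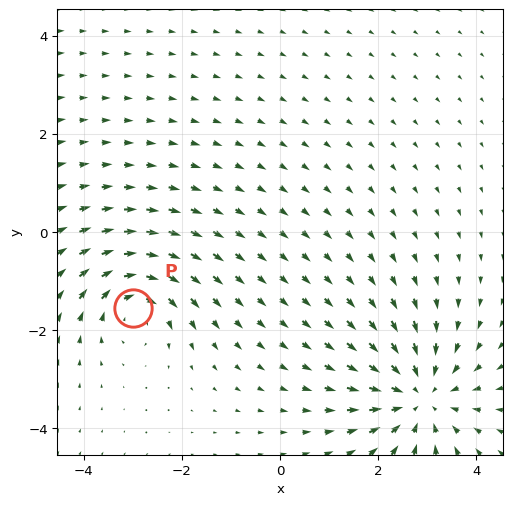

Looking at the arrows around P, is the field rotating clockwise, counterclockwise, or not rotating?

clockwise

Near P at (-3.0, -1.5) the arrows circulate clockwise. The curl (z-component) there is about -4; negative curl means clockwise rotation.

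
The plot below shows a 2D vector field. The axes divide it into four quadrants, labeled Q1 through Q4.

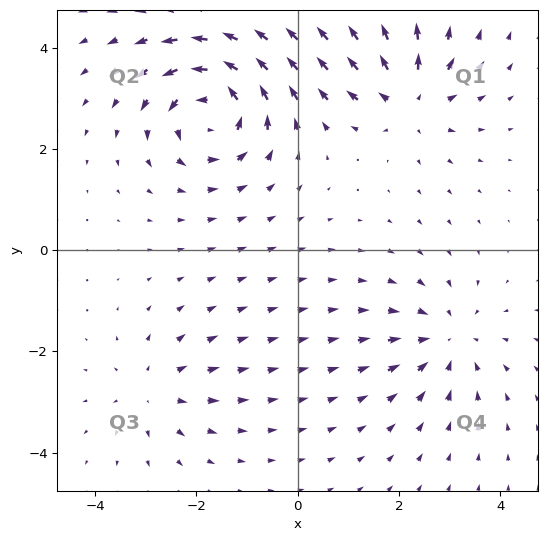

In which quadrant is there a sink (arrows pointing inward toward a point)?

Q4

The sink sits at approximately (3.0, -1.8), which lies in quadrant Q4. The divergence there is about -3, negative as expected for a sink.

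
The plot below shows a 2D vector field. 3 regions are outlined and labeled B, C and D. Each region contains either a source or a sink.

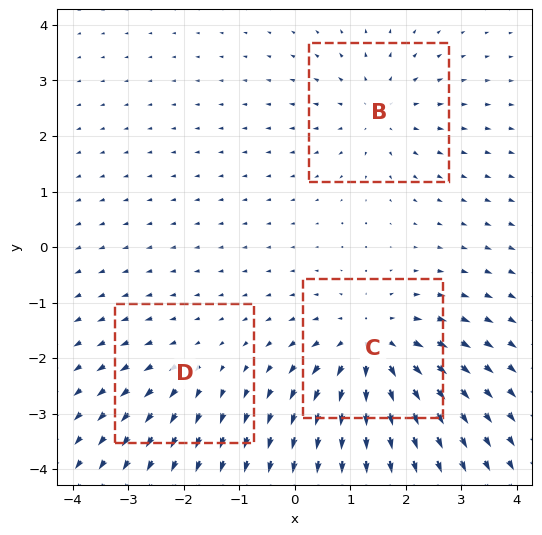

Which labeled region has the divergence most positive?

C

Divergence at each region's feature centre — B: about +3, C: about +5, D: about +2. Region C is most positive.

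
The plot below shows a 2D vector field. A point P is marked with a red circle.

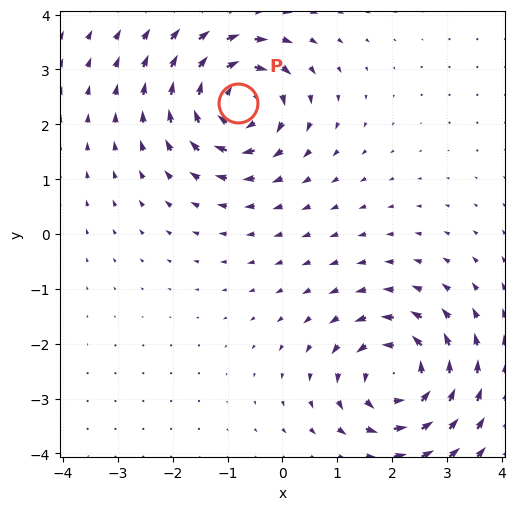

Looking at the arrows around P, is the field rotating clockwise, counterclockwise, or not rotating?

clockwise

Near P at (-0.8, 2.4) the arrows circulate clockwise. The curl (z-component) there is about -7; negative curl means clockwise rotation.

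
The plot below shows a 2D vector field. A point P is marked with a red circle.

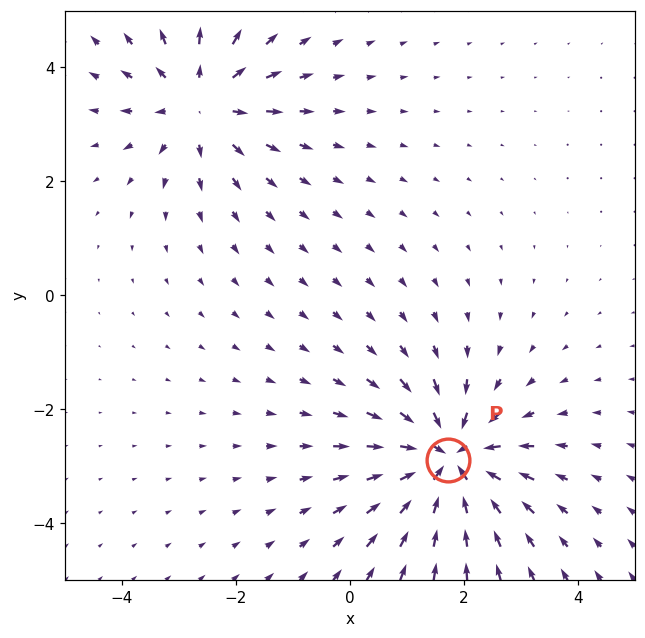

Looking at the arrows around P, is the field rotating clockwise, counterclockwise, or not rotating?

not rotating

Near P at (1.7, -2.9) the arrows show no circulation. The curl there is ≈0.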